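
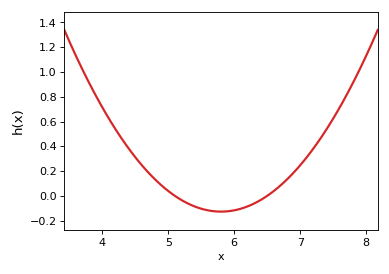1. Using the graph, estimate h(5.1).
0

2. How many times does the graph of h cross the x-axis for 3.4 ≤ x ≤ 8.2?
2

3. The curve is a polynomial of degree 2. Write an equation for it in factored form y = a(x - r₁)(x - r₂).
y = 0.26(x - 5.1)(x - 6.5)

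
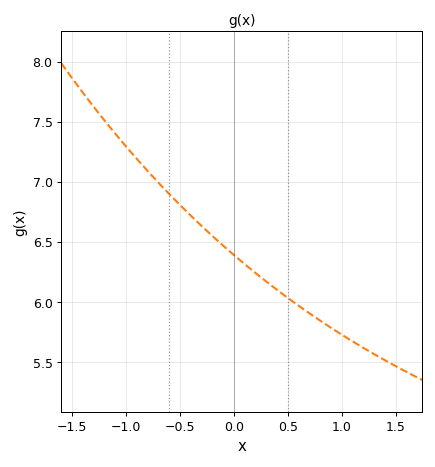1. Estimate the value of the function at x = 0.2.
6.24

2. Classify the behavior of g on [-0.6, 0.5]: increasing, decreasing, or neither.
decreasing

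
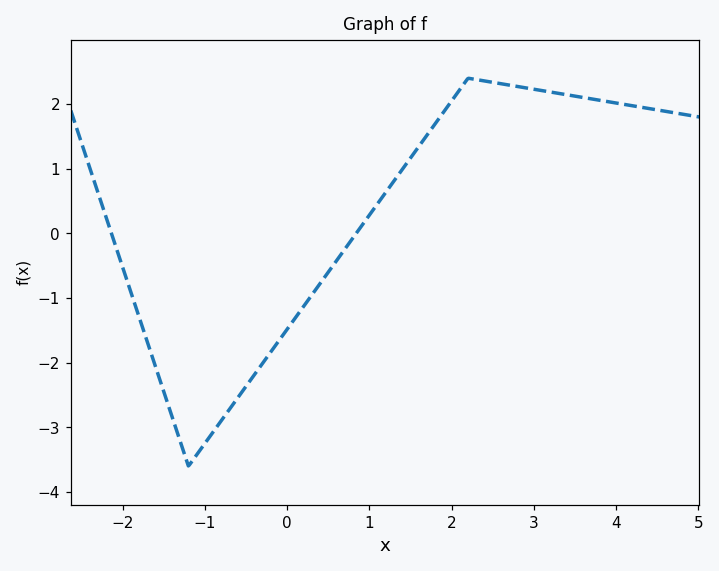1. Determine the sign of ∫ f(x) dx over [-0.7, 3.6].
positive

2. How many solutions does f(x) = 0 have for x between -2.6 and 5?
2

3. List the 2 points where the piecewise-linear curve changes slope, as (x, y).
(-1.2, -3.6); (2.2, 2.4)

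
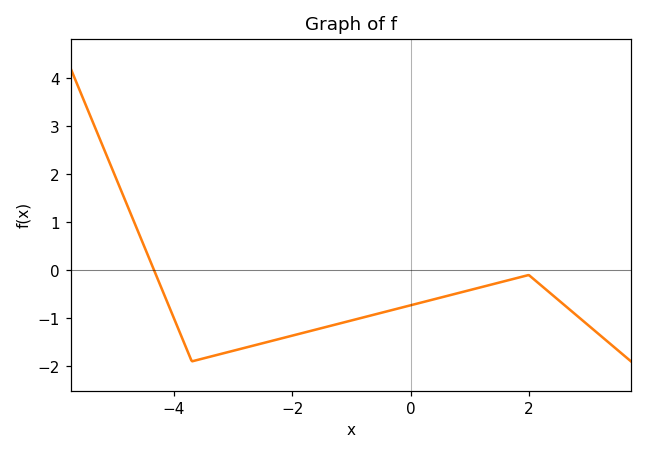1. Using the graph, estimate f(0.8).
-0.479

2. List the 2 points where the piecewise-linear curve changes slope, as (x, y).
(-3.7, -1.9); (2, -0.1)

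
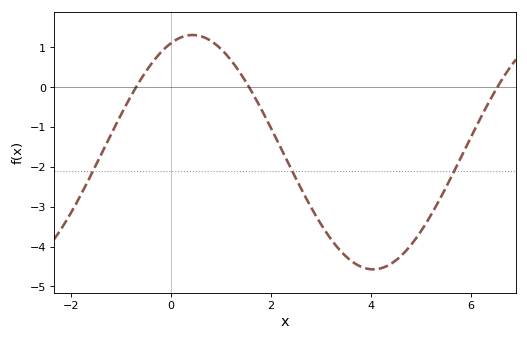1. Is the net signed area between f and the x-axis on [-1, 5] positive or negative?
negative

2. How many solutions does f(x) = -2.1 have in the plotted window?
3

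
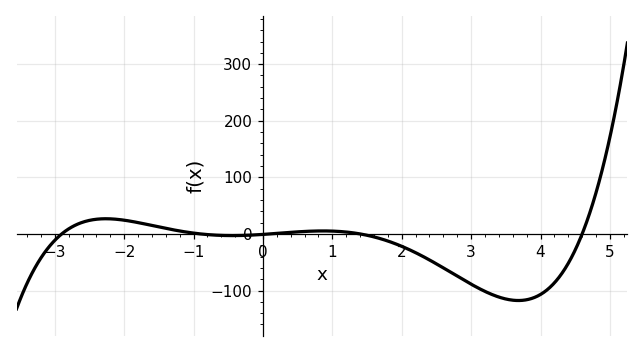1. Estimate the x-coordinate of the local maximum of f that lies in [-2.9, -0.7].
-2.27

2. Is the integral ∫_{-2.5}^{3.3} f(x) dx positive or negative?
negative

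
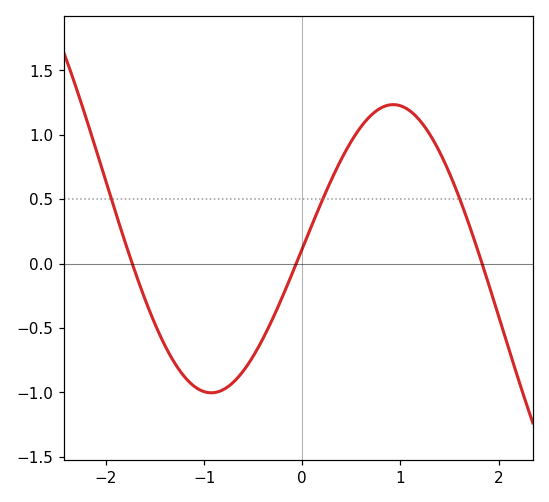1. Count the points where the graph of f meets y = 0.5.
3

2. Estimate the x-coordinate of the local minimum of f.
-0.927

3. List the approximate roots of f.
-1.73, -0.062, 1.83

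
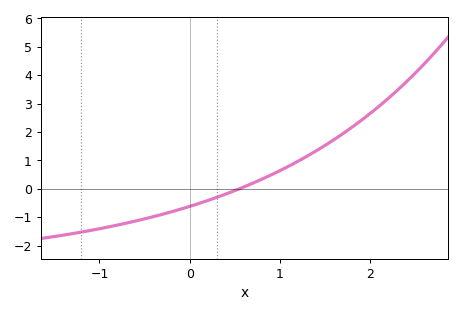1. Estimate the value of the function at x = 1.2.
0.971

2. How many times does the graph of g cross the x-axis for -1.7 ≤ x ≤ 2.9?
1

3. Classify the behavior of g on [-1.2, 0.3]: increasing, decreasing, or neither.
increasing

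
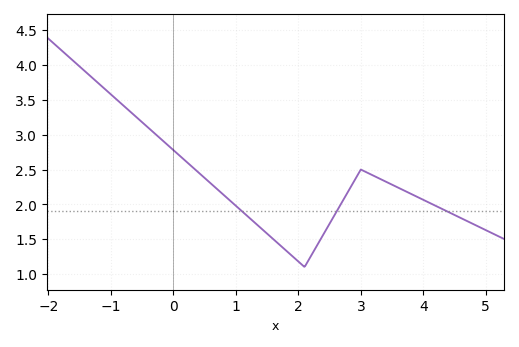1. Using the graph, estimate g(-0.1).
2.86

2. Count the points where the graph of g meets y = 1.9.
3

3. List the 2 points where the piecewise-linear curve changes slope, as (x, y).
(2.1, 1.1); (3, 2.5)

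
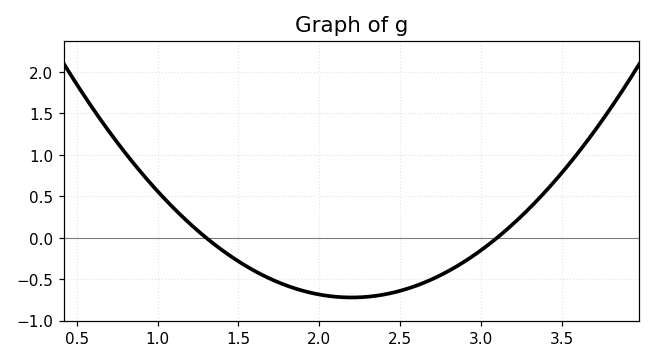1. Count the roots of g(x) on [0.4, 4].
2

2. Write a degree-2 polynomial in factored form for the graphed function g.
y = 0.89(x - 1.3)(x - 3.1)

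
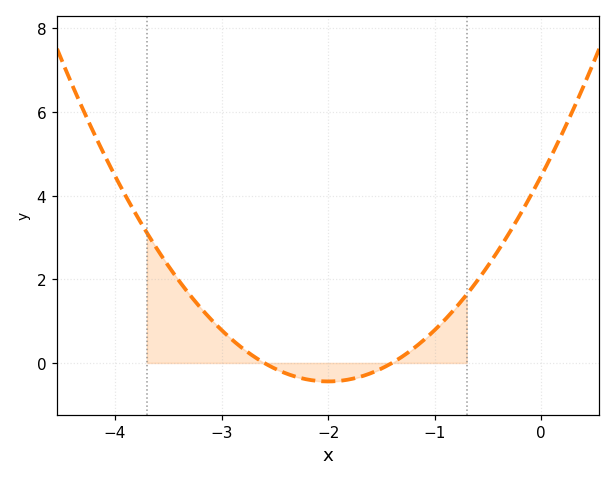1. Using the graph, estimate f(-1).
0.787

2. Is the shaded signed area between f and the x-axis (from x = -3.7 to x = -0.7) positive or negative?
positive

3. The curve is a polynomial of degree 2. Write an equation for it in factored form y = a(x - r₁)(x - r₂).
y = 1.23(x + 2.6)(x + 1.4)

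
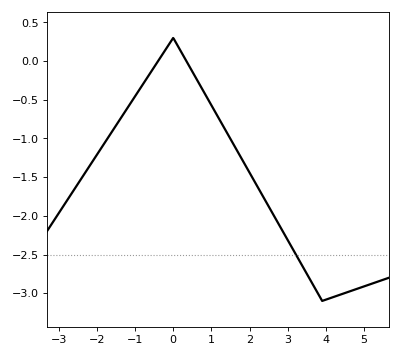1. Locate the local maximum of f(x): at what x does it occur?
0.002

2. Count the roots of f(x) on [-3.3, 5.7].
2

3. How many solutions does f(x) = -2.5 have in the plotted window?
1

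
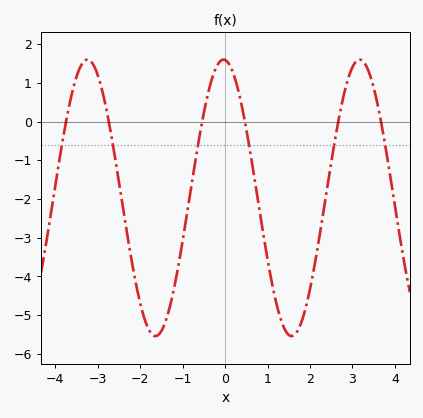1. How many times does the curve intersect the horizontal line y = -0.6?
6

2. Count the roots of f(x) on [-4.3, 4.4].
6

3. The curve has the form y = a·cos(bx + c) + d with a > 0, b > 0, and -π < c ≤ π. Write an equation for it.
y = 3.57cos(2x + 0.07) - 1.97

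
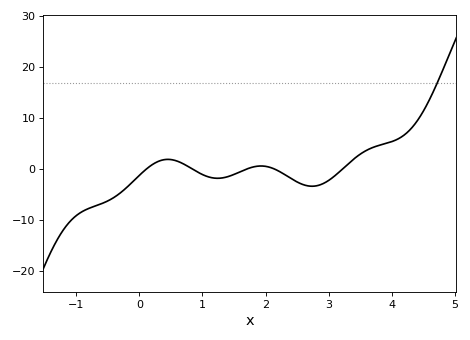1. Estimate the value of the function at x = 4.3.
8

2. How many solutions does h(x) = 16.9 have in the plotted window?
1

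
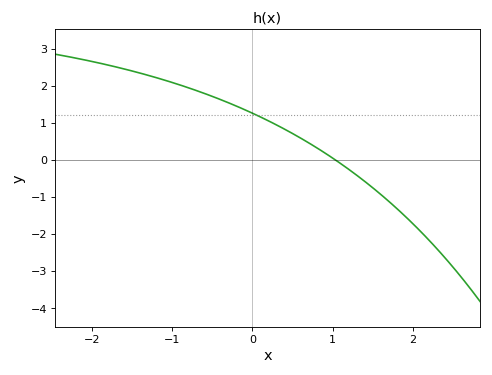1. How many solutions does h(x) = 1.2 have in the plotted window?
1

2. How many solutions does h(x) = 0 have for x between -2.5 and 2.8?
1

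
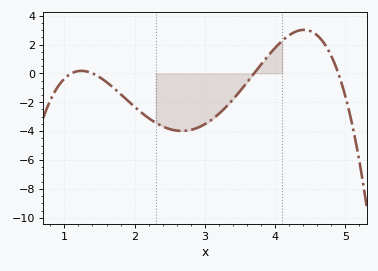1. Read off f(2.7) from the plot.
-3.98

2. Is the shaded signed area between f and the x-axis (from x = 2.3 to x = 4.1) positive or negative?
negative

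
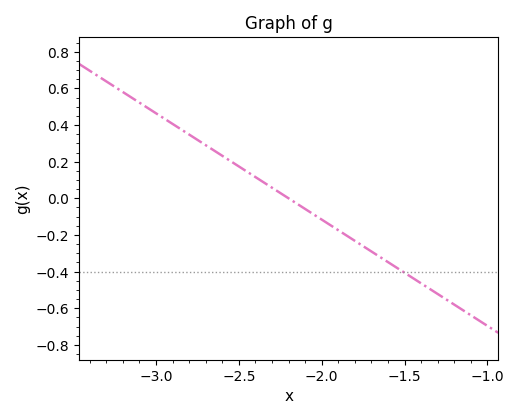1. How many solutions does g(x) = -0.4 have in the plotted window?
1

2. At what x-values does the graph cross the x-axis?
-2.2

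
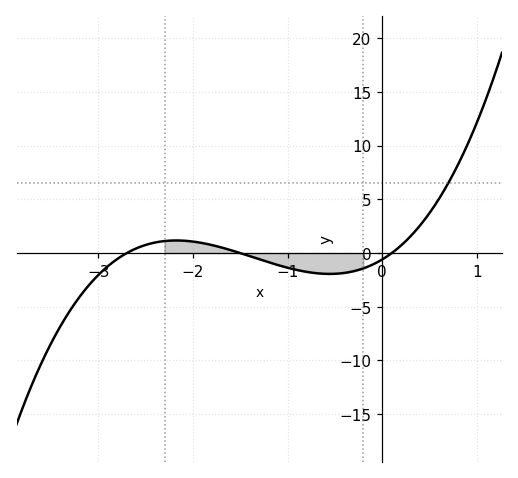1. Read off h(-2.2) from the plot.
1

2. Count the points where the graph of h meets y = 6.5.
1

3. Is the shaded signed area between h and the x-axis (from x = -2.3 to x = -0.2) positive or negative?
negative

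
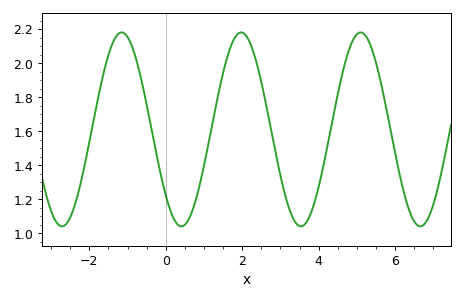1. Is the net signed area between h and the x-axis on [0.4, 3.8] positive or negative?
positive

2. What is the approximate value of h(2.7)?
1.67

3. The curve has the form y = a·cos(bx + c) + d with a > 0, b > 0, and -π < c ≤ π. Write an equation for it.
y = 0.57cos(2.01x + 2.32) + 1.61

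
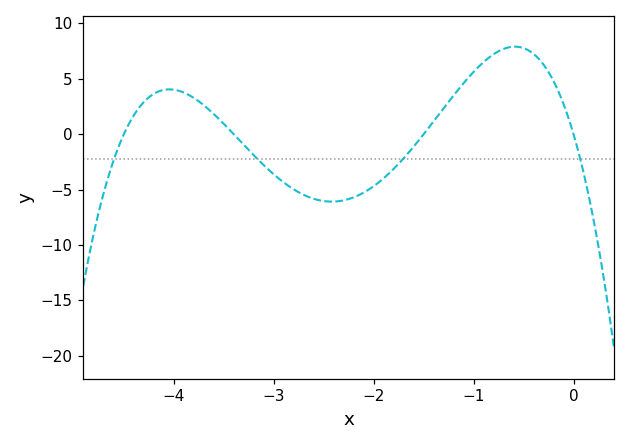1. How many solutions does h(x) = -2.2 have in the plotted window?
4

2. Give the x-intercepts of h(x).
-4.5, -3.4, -1.5, 0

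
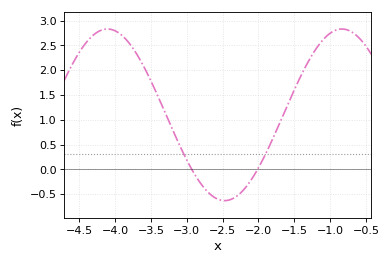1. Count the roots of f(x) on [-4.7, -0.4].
2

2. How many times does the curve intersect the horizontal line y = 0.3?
2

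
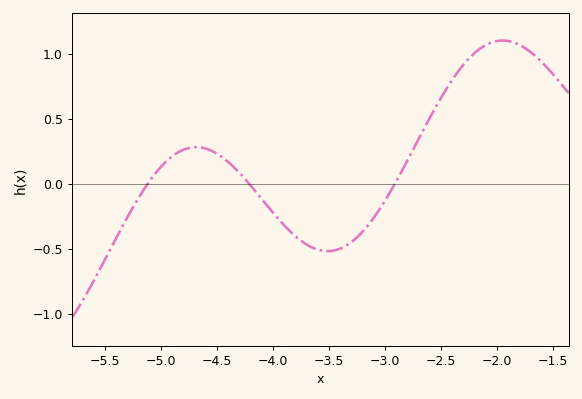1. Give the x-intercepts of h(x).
-5.11, -4.21, -2.91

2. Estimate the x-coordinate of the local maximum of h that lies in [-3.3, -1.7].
-1.95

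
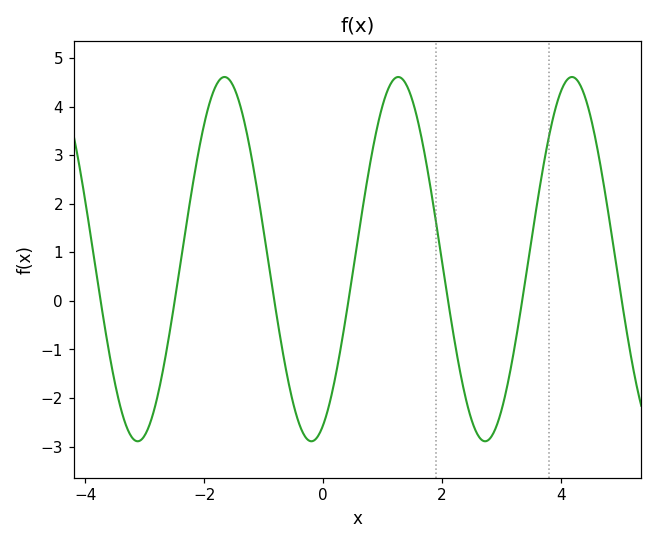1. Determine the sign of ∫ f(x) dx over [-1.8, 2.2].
positive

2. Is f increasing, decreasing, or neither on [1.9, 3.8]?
neither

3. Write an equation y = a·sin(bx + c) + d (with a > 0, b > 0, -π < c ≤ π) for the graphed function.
y = 3.75sin(2.1x - 1.1) + 0.86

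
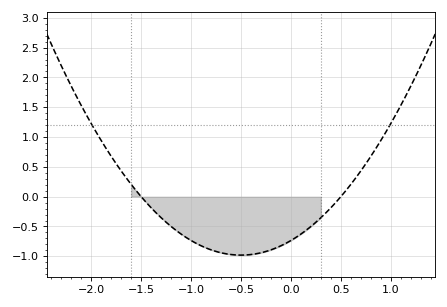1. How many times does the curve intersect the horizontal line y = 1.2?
2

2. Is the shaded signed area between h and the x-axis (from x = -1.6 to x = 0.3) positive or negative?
negative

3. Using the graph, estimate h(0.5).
0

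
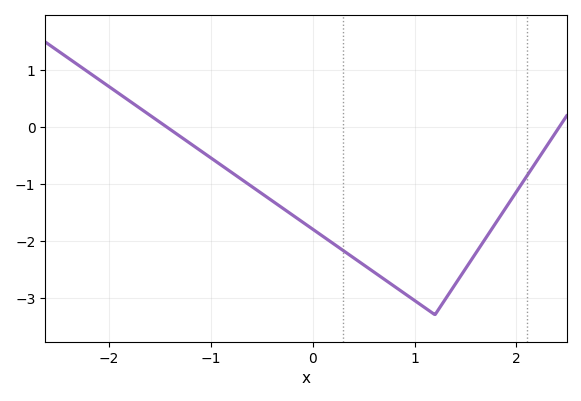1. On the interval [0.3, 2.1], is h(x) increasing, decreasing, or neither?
neither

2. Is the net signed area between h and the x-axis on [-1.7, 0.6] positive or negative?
negative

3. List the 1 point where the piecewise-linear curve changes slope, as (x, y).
(1.2, -3.3)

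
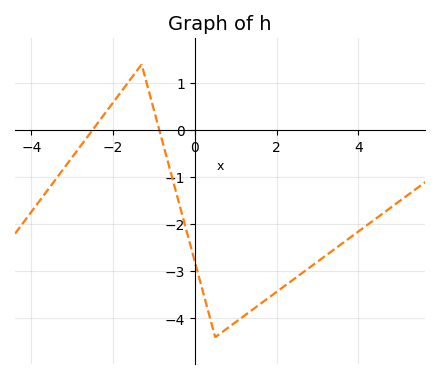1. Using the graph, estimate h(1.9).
-3.5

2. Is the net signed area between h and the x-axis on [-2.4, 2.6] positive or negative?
negative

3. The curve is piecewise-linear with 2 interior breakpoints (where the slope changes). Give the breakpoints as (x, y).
(-1.3, 1.4); (0.5, -4.4)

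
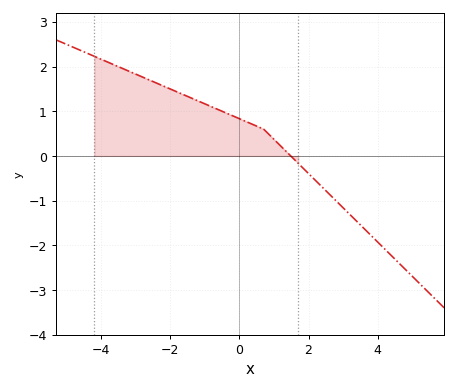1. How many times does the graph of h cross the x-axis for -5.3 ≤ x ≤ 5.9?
1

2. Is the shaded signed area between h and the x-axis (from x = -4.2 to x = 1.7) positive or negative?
positive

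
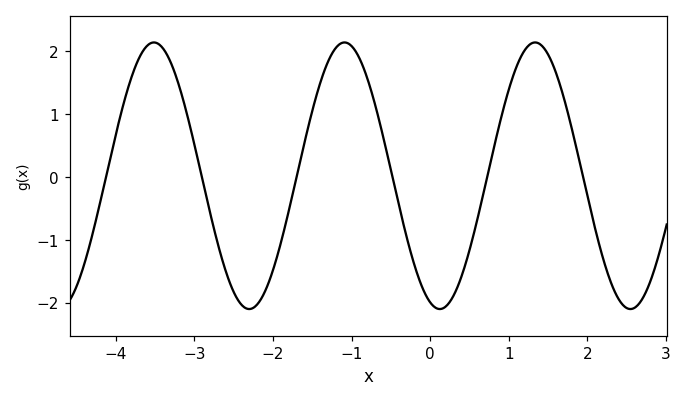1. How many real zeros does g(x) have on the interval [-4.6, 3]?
6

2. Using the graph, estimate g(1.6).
1.67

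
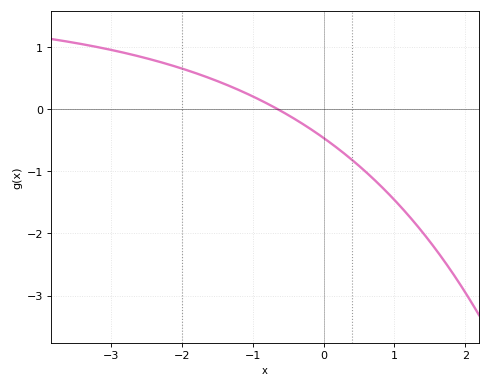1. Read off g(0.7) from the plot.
-1.12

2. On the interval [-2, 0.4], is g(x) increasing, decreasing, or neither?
decreasing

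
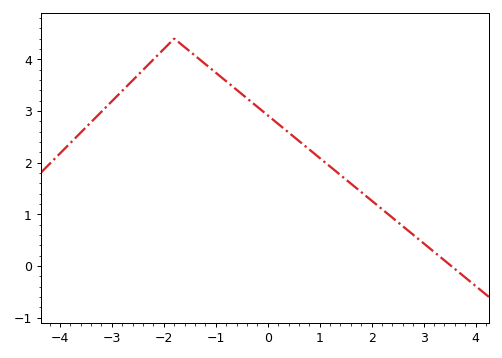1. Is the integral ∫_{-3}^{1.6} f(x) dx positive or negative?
positive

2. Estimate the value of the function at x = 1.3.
1.8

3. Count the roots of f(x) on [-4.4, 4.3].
1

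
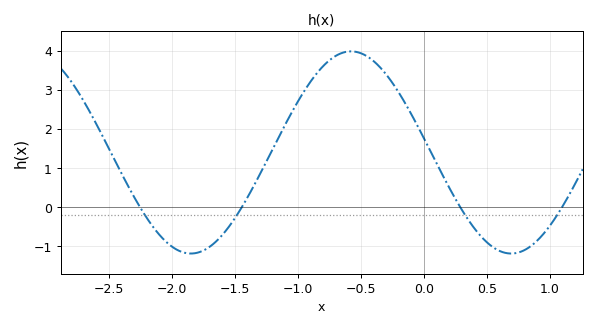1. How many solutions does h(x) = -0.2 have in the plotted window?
4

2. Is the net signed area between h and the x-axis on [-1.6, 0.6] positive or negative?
positive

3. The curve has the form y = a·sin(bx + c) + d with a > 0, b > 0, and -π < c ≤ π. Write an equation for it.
y = 2.59sin(2.5x + 3) + 1.39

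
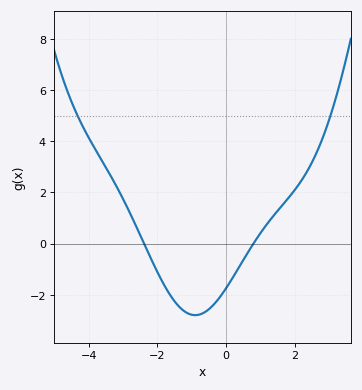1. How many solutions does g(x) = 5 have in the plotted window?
2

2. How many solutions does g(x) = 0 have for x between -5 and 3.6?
2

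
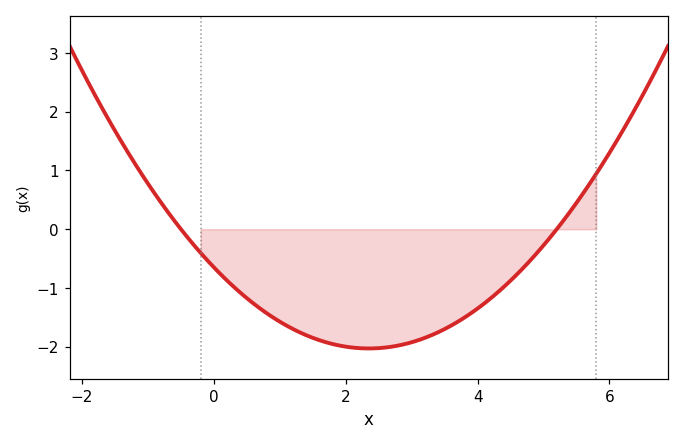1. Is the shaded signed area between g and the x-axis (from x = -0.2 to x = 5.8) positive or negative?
negative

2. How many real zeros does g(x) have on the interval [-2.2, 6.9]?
2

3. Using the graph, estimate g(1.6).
-1.89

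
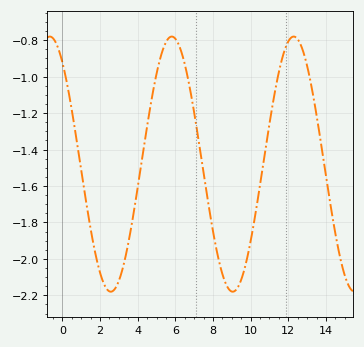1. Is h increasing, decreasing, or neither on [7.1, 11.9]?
neither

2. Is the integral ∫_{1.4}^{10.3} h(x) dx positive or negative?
negative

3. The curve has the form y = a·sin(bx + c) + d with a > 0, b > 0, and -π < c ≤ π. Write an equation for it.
y = 0.7sin(0.97x + 2.22) - 1.48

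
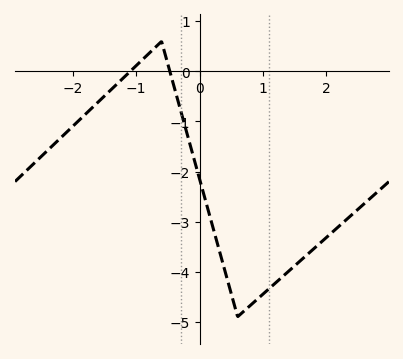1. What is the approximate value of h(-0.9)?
0.2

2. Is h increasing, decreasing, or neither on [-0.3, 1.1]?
neither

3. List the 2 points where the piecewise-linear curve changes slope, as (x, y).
(-0.6, 0.6); (0.6, -4.9)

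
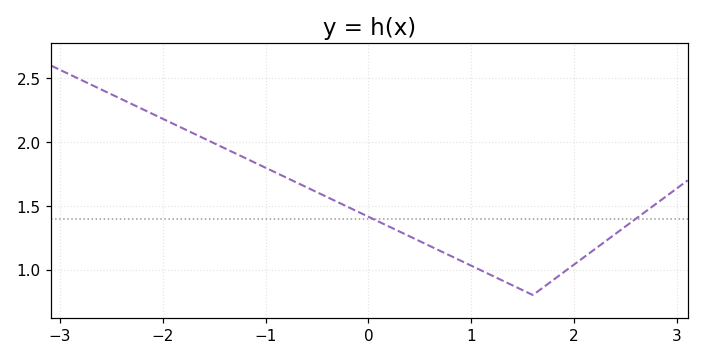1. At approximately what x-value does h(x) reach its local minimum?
1.6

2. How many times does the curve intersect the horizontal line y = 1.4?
2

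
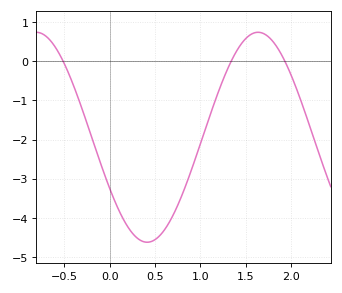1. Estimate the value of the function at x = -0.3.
-1.3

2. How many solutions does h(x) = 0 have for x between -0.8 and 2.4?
3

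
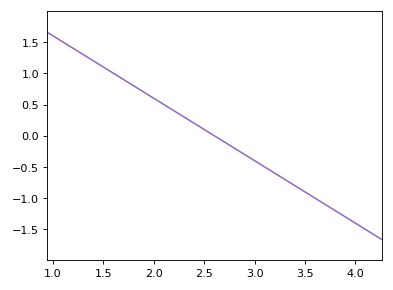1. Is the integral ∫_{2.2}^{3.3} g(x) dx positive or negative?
negative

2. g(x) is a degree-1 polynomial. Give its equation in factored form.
y = -1(x - 2.6)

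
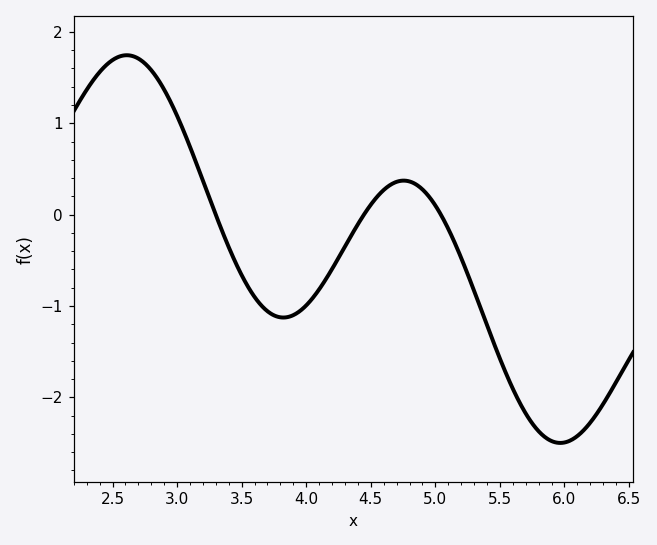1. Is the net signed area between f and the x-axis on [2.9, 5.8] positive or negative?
negative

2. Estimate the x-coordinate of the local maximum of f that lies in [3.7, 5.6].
4.8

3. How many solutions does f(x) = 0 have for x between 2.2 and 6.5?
3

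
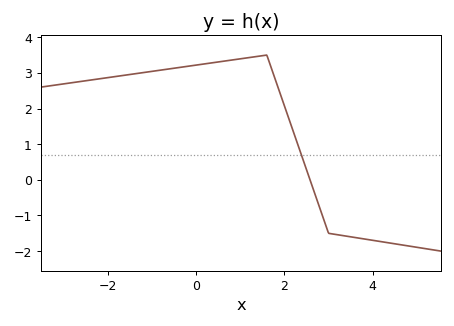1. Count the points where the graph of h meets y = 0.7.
1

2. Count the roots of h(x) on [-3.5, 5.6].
1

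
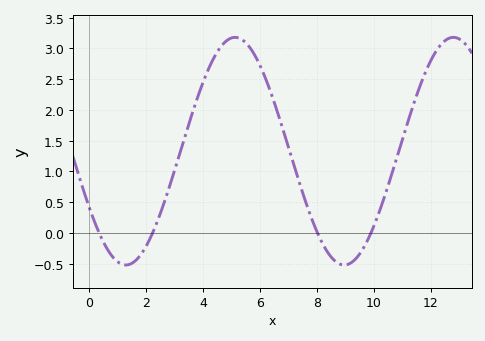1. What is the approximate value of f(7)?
1.39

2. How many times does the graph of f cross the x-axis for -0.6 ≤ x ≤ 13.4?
4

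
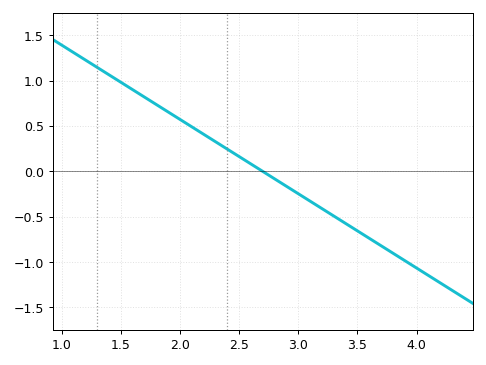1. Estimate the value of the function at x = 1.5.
0.984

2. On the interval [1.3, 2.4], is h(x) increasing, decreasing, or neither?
decreasing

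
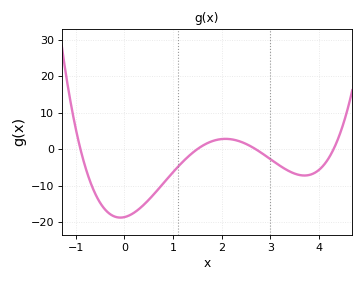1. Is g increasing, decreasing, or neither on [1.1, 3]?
neither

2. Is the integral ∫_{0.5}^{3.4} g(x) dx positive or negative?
negative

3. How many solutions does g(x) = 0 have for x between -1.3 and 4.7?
4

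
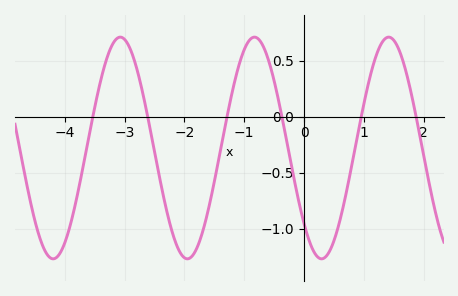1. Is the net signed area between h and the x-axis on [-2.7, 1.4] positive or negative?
negative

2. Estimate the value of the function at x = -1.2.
0.2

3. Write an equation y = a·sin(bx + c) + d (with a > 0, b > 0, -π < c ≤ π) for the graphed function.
y = 0.99sin(2.8x - 2.4) - 0.28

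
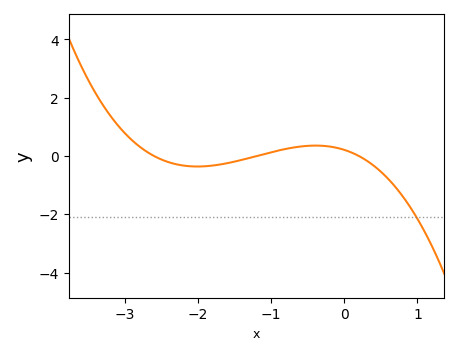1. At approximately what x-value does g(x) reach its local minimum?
-2.01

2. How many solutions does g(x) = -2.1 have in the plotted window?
1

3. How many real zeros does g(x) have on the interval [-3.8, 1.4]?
3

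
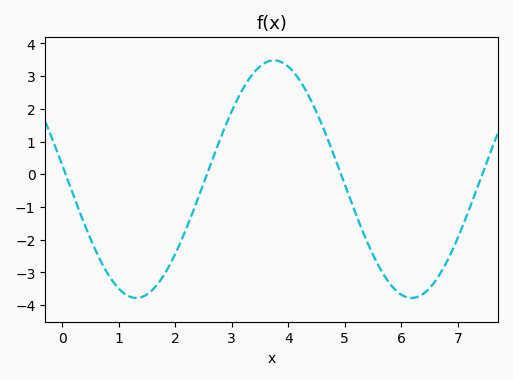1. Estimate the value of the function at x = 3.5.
3.3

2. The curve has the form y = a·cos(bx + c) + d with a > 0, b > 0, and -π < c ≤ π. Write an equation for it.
y = 3.63cos(1.3x + 1.5) - 0.15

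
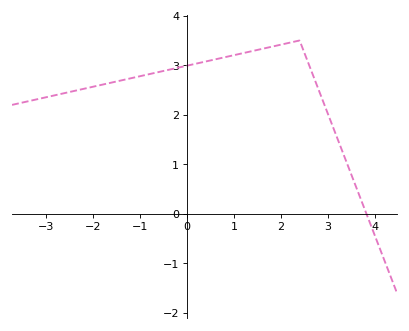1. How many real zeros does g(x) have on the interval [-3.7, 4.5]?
1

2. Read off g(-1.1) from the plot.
2.76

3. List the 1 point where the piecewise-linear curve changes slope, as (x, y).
(2.4, 3.5)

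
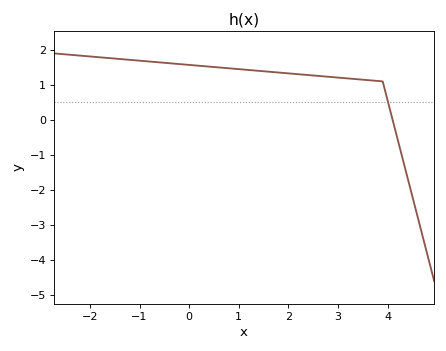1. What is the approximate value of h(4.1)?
0.001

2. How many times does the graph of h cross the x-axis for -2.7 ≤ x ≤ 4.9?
1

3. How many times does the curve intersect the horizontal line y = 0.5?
1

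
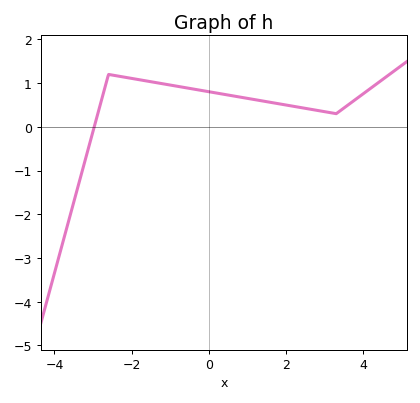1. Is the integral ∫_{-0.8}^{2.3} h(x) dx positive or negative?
positive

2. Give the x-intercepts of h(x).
-3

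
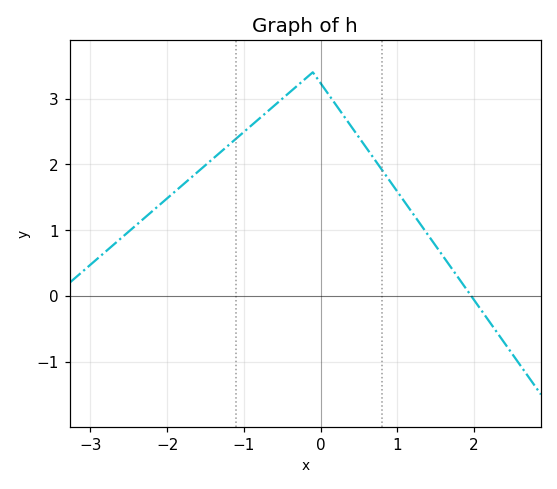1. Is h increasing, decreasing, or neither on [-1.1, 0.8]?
neither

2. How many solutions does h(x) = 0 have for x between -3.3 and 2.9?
1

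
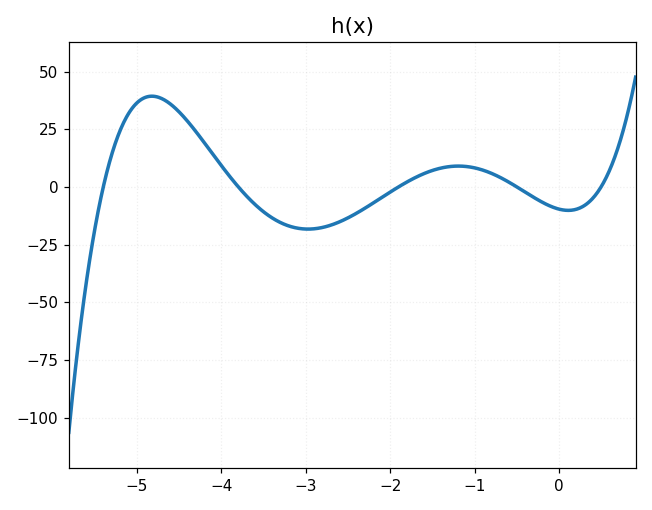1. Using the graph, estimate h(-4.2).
19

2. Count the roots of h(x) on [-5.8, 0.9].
5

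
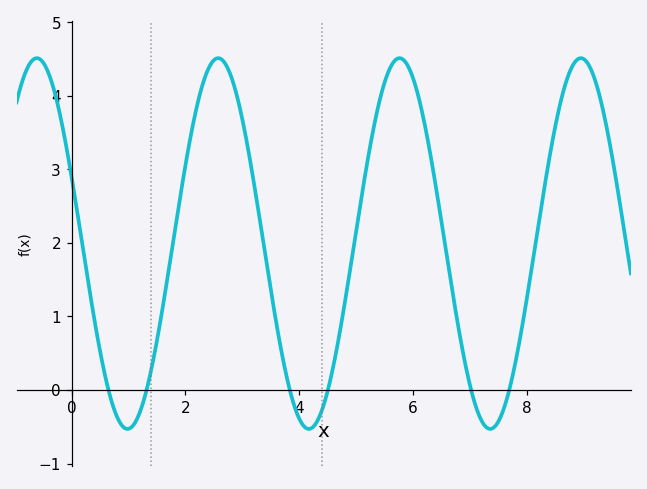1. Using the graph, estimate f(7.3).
-0.5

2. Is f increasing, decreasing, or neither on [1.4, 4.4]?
neither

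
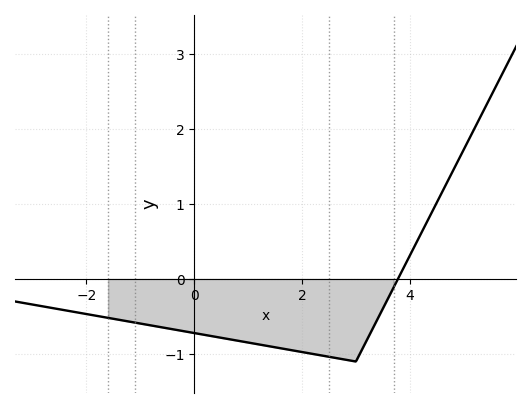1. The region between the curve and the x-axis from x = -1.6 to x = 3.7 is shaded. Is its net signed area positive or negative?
negative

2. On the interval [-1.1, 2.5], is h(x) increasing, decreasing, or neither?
decreasing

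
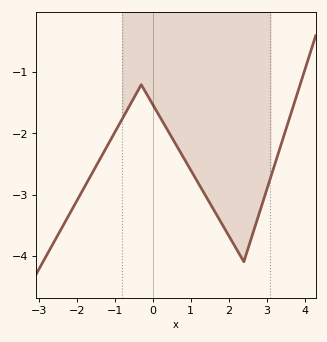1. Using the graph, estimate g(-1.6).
-2.66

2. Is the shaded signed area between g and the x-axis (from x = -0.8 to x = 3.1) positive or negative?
negative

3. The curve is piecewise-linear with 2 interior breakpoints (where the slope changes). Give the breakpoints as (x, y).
(-0.3, -1.2); (2.4, -4.1)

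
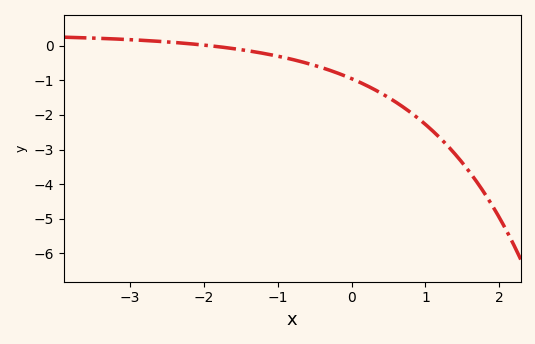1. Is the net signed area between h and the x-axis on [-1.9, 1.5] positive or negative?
negative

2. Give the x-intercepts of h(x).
-1.91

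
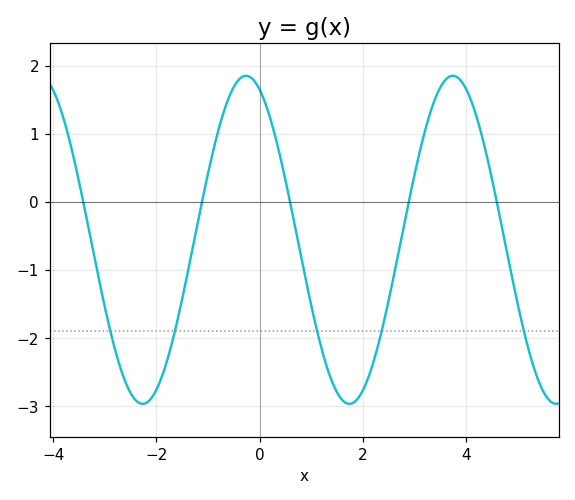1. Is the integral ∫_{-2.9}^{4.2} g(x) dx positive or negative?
negative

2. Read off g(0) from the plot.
1.6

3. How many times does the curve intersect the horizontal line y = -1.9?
5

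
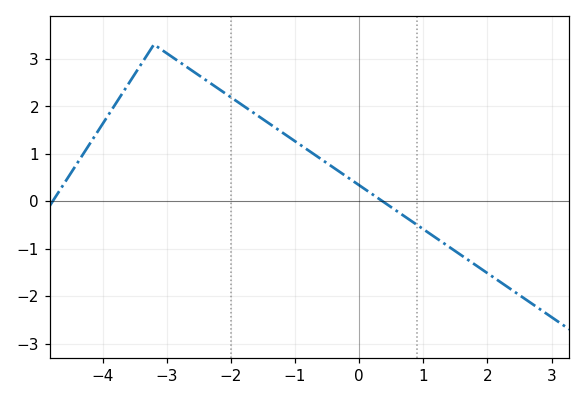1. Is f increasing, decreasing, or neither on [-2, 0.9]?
decreasing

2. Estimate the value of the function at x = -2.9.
3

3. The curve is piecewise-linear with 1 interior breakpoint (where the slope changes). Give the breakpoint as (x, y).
(-3.2, 3.3)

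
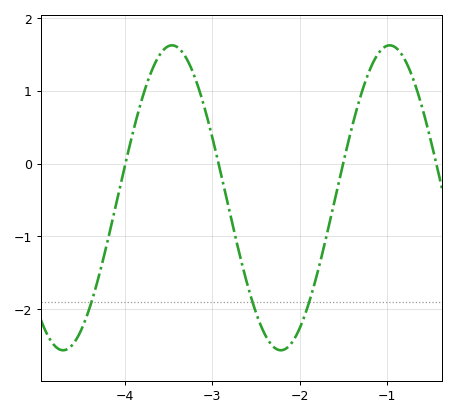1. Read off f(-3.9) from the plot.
0.5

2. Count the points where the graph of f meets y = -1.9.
3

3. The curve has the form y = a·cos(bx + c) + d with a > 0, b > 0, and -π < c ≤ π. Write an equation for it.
y = 2.09cos(2.5x + 2.4) - 0.47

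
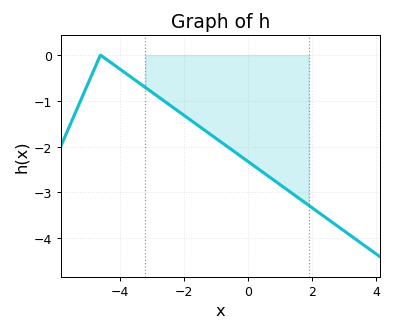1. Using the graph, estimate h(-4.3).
-0.151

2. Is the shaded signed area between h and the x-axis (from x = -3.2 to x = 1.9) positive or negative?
negative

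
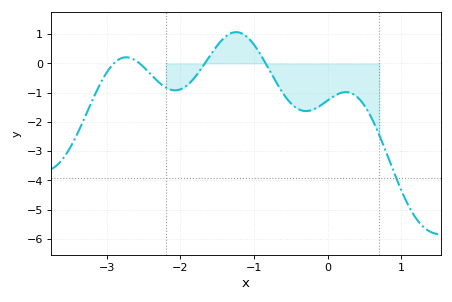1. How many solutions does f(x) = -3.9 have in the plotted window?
1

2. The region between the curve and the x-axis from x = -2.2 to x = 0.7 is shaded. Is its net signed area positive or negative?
negative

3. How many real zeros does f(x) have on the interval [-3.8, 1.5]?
4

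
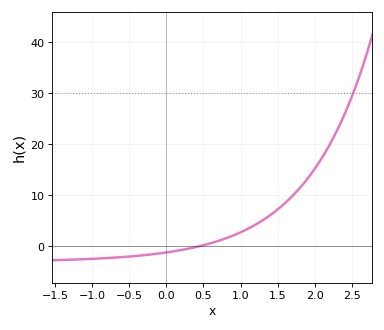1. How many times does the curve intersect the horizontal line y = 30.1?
1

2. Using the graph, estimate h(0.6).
1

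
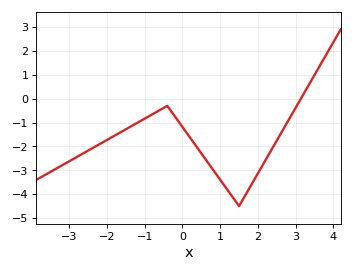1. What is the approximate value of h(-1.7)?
-1.5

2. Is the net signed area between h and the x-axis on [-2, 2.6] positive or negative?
negative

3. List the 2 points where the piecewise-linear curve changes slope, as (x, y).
(-0.4, -0.3); (1.5, -4.5)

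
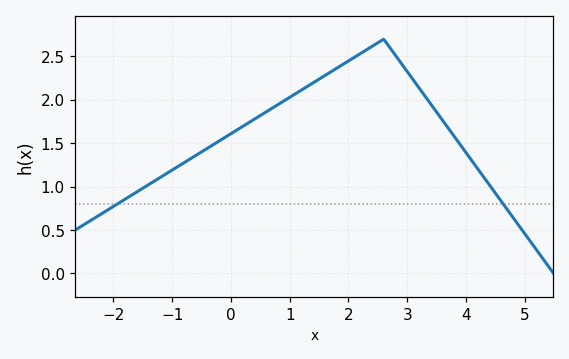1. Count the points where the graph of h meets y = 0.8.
2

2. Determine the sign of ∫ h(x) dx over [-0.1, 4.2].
positive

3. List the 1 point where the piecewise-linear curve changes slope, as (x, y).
(2.6, 2.7)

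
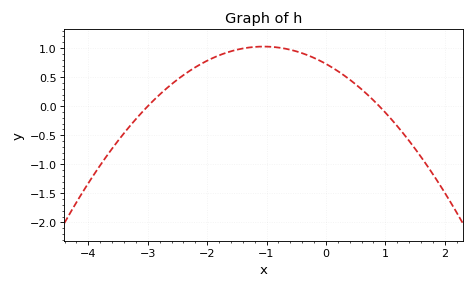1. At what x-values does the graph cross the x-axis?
-3, 0.9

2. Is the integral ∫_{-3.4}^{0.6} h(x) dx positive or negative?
positive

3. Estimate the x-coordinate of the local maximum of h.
-1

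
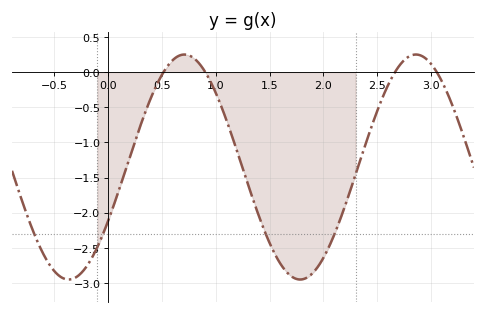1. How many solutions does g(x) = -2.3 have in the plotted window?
4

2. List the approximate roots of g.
0.515, 0.903, 2.67, 3.05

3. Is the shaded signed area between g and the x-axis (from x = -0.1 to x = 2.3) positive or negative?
negative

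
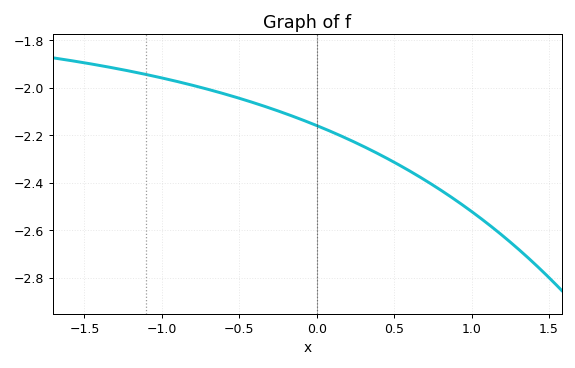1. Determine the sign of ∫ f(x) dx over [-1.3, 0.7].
negative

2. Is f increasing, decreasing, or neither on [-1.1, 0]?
decreasing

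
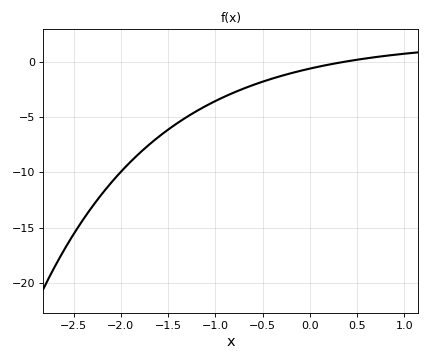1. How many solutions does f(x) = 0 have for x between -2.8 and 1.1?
1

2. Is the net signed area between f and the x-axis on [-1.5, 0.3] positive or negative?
negative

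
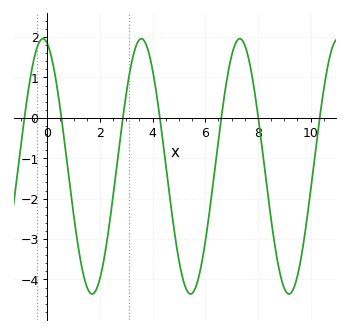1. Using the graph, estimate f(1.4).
-3.96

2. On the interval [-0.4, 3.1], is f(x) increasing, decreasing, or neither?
neither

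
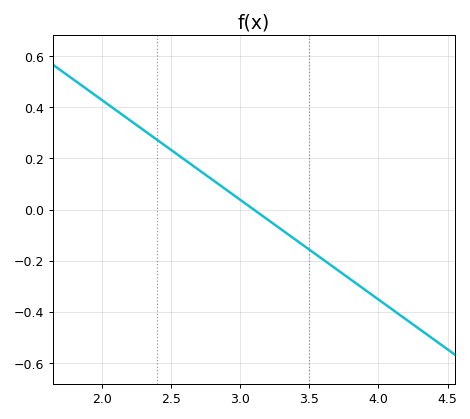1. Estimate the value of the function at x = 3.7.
-0.24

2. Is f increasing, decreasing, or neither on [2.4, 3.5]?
decreasing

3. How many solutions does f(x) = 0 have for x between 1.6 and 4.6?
1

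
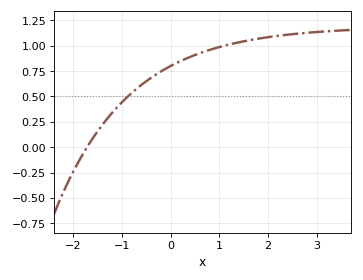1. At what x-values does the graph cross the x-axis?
-1.7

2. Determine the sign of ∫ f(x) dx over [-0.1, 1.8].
positive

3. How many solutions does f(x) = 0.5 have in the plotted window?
1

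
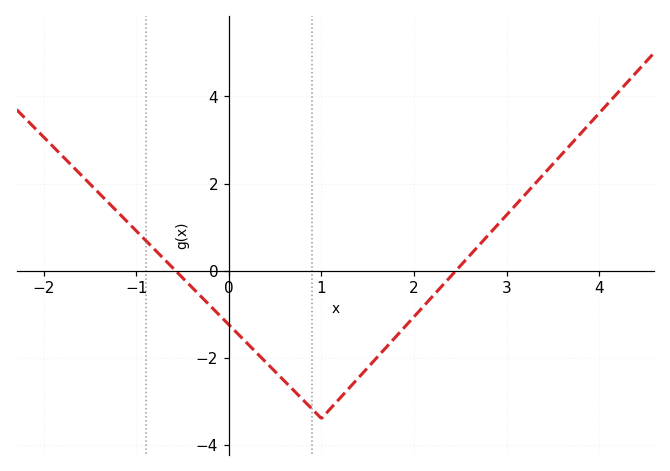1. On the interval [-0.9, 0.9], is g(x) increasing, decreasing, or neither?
decreasing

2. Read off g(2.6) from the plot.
0.342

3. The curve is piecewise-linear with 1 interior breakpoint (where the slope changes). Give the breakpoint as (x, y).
(1, -3.4)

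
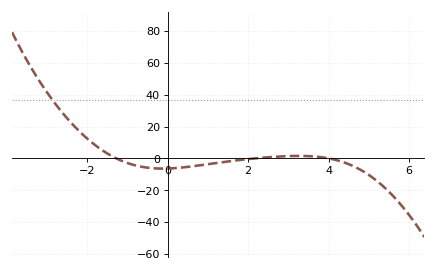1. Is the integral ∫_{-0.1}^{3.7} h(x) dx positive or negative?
negative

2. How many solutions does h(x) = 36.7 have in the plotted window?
1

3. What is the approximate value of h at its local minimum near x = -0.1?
-6.4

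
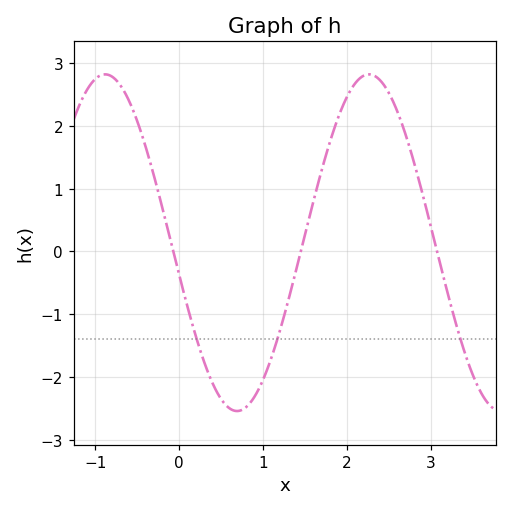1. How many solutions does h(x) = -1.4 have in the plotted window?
3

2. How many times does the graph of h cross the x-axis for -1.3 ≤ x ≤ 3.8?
3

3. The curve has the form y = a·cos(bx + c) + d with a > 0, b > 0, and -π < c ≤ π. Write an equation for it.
y = 2.68cos(2x + 1.76) + 0.14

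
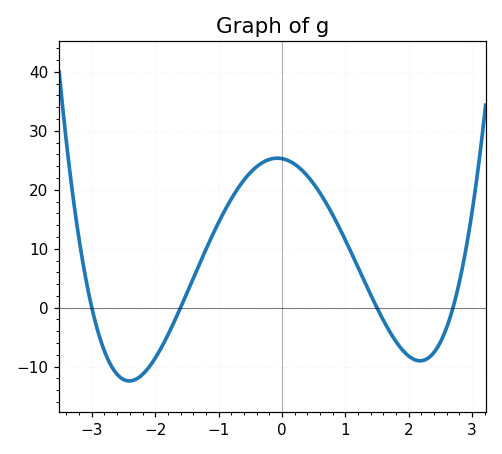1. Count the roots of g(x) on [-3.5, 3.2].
4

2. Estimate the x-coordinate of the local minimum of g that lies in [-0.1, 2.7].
2.2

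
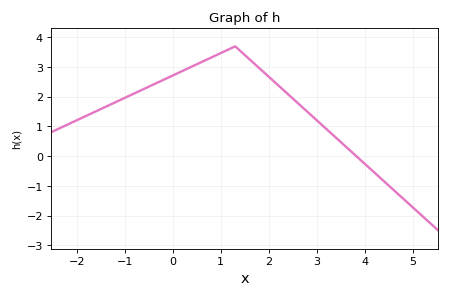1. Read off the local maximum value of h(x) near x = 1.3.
3.7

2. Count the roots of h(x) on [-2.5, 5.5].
1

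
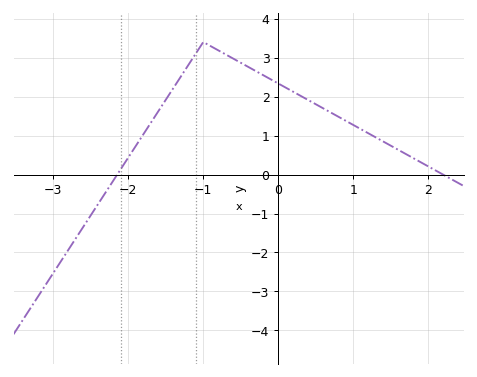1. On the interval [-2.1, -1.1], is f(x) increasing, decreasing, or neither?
increasing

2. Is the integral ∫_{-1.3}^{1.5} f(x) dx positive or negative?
positive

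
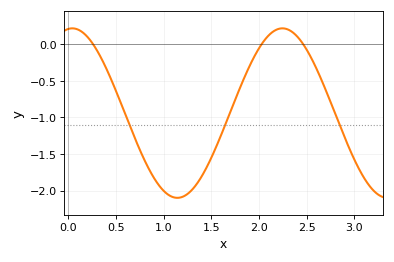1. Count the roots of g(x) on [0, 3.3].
3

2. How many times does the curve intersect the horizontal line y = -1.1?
3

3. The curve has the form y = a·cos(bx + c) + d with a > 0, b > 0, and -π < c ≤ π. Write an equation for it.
y = 1.16cos(2.85x - 0.12) - 0.94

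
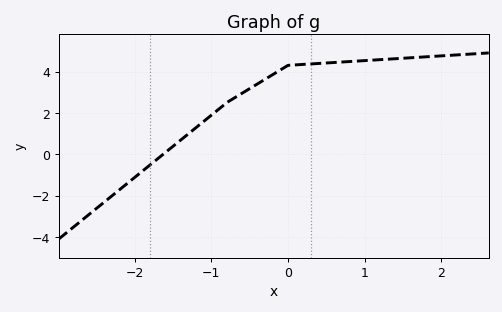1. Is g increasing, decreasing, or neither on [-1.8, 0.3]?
increasing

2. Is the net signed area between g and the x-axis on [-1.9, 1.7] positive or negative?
positive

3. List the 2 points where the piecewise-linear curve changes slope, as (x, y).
(-0.8, 2.5); (0, 4.3)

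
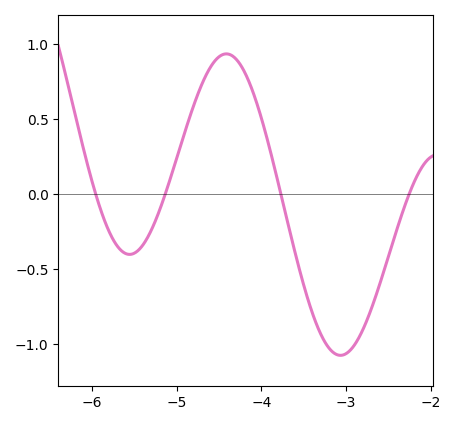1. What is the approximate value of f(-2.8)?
-0.903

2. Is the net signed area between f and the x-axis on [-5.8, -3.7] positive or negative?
positive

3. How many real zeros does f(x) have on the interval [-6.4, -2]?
4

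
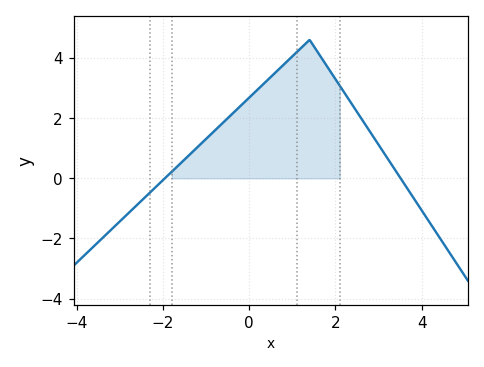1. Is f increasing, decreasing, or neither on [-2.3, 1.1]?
increasing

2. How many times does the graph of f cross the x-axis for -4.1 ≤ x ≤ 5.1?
2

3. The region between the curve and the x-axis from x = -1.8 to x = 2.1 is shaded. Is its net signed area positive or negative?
positive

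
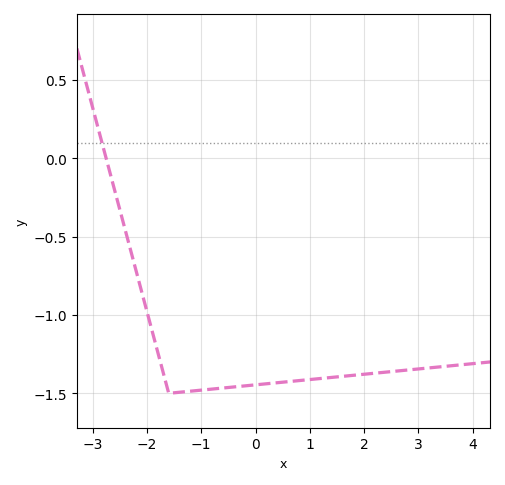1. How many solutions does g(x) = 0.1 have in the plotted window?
1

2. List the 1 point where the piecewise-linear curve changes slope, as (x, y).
(-1.6, -1.5)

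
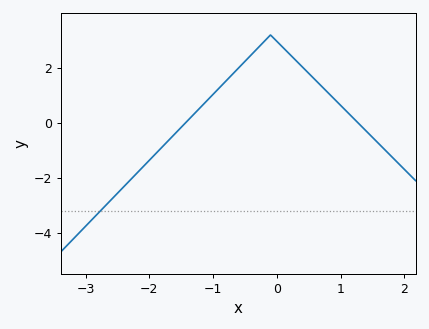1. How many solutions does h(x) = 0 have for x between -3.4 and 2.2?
2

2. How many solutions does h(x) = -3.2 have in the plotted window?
1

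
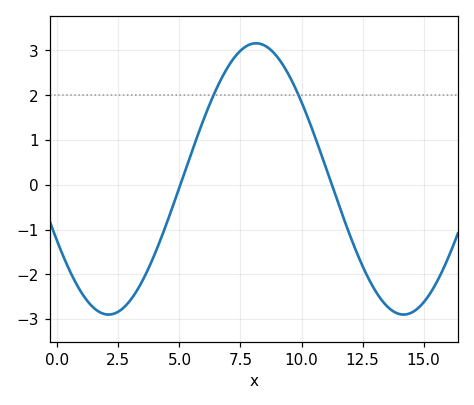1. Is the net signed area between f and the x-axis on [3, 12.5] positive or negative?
positive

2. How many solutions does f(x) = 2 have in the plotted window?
2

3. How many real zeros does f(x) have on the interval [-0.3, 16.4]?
2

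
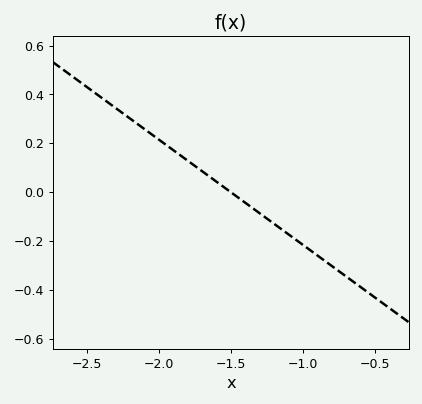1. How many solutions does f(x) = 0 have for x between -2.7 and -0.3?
1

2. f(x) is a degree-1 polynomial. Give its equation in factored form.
y = -0.43(x + 1.5)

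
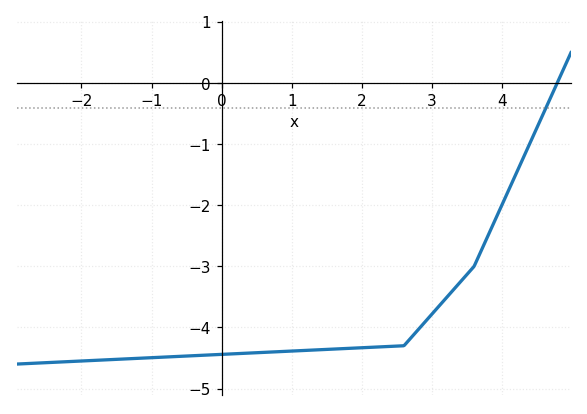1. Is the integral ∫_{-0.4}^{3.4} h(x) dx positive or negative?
negative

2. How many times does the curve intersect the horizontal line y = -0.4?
1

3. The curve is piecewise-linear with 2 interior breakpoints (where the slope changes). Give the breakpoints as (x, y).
(2.6, -4.3); (3.6, -3)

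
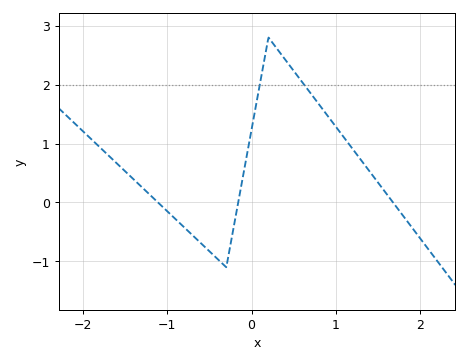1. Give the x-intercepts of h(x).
-1.1, -0.2, 1.7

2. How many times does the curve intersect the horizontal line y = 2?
2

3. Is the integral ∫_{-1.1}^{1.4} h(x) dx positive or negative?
positive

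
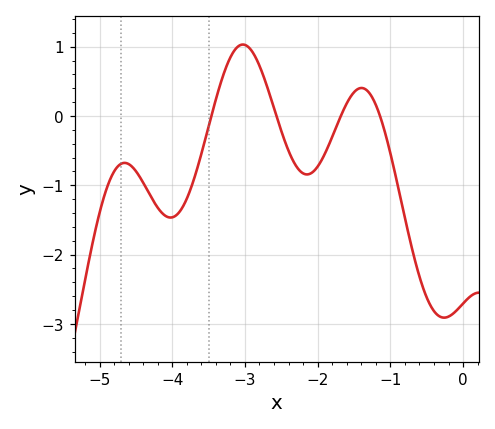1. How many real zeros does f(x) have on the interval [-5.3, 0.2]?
4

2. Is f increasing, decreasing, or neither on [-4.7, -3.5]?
neither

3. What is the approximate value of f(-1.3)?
0.3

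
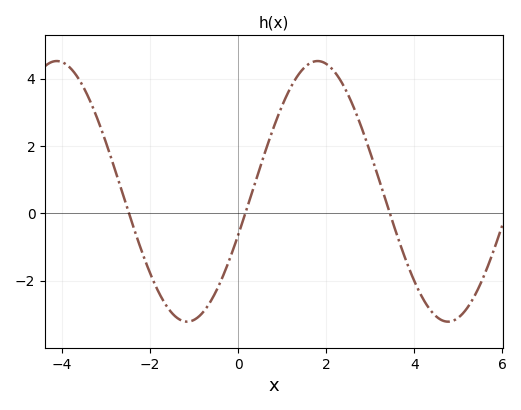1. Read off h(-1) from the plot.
-3.16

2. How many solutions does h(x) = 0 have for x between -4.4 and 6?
3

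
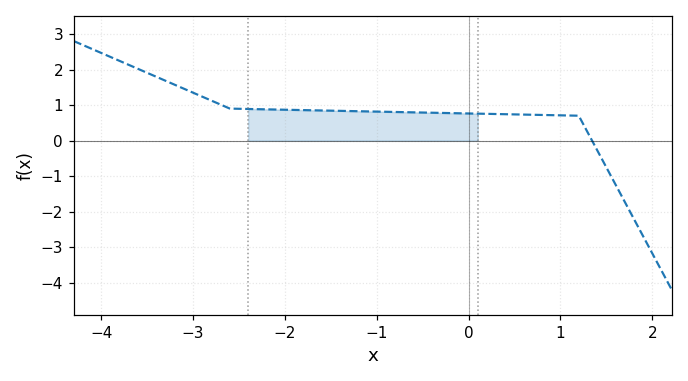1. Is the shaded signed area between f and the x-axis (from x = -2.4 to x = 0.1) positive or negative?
positive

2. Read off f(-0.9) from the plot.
0.8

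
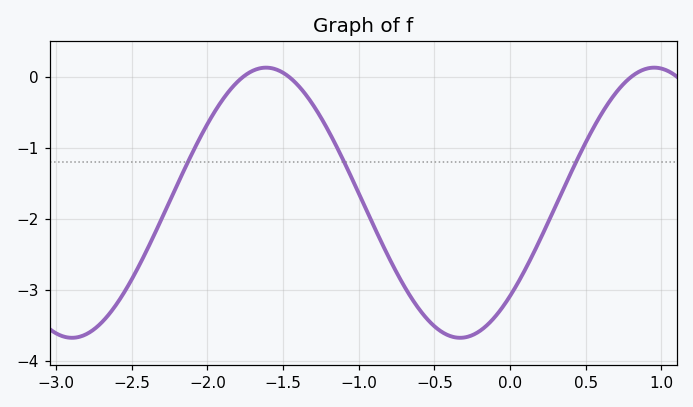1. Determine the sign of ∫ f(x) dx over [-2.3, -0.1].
negative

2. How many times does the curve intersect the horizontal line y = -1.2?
3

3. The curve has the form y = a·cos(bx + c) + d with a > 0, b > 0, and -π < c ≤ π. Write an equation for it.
y = 1.9cos(2.45x - 2.33) - 1.77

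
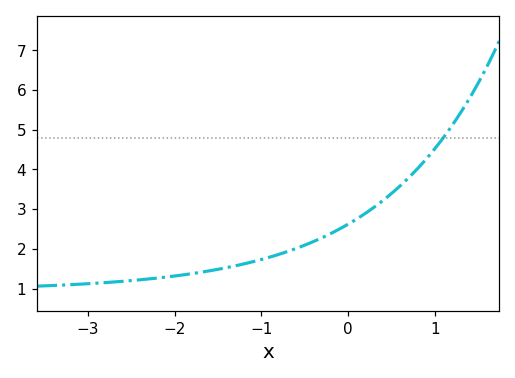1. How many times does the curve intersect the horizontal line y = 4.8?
1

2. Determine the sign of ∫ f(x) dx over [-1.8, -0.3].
positive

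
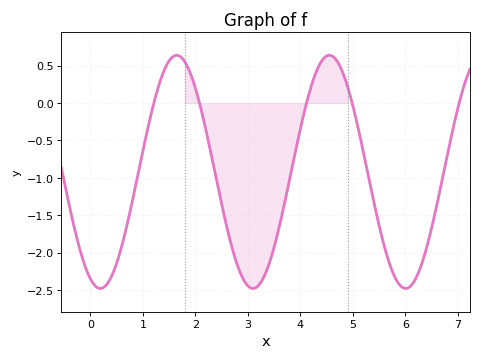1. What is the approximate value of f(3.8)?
-1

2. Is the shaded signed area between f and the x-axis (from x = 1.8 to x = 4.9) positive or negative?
negative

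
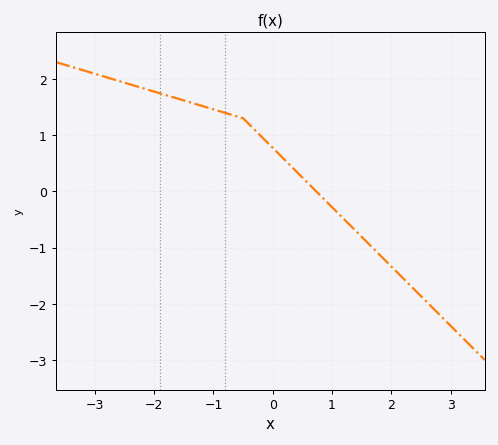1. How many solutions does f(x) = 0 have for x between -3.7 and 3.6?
1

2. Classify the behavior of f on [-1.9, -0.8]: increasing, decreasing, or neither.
decreasing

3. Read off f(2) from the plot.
-1.3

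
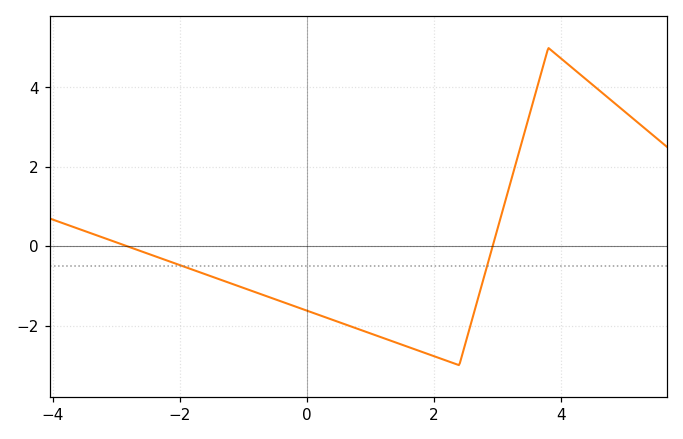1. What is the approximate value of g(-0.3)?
-1.45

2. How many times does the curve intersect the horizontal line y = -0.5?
2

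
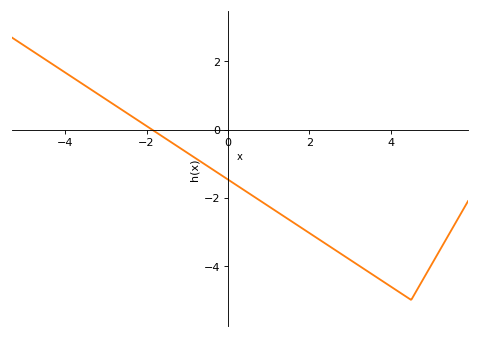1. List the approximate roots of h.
-1.87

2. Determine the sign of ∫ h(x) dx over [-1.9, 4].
negative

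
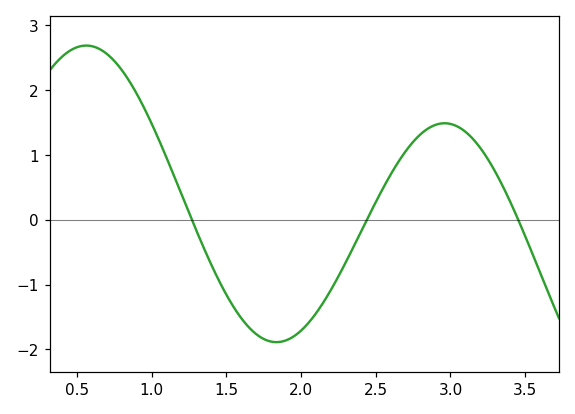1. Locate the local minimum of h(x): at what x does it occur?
1.84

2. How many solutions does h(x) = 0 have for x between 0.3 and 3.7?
3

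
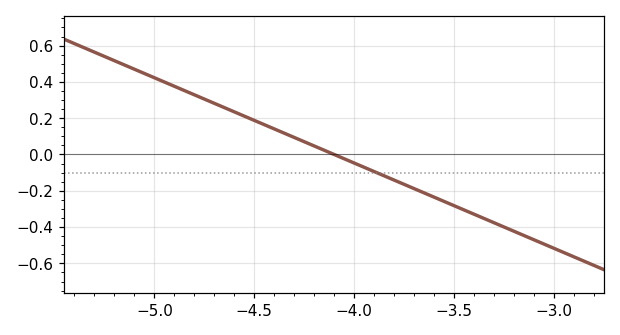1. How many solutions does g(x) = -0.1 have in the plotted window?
1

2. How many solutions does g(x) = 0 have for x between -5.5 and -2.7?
1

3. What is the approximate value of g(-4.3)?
0.094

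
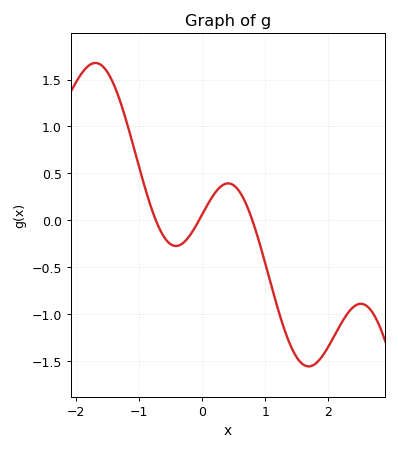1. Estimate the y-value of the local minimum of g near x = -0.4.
-0.272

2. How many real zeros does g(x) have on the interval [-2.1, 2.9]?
3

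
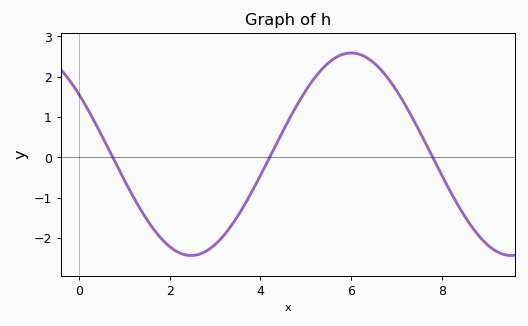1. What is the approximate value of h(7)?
1.67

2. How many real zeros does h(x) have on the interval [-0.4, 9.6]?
3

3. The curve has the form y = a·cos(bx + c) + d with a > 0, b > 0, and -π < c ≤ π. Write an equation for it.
y = 2.51cos(0.89x + 0.94) + 0.08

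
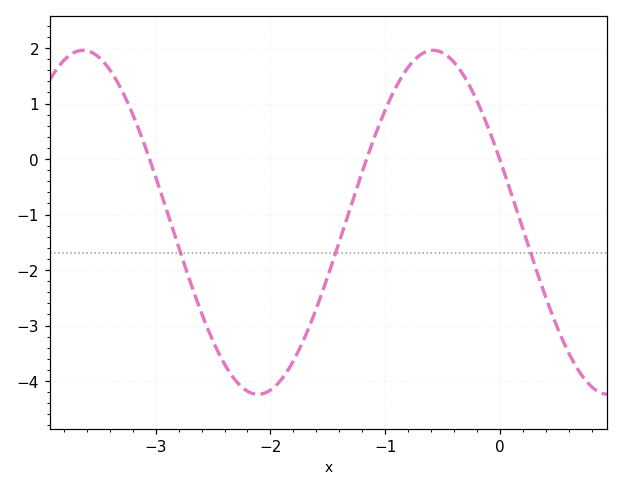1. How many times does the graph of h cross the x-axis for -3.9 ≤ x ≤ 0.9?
3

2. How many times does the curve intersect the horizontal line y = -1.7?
3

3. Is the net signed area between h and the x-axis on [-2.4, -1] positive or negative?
negative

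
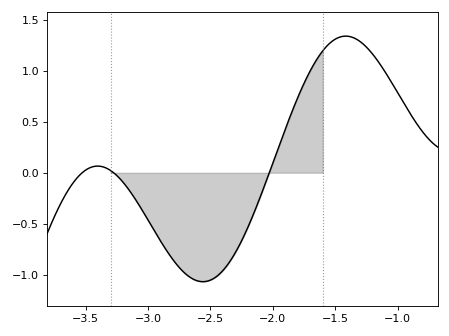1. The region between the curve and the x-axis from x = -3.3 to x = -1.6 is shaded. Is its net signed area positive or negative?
negative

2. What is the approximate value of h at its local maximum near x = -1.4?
1.35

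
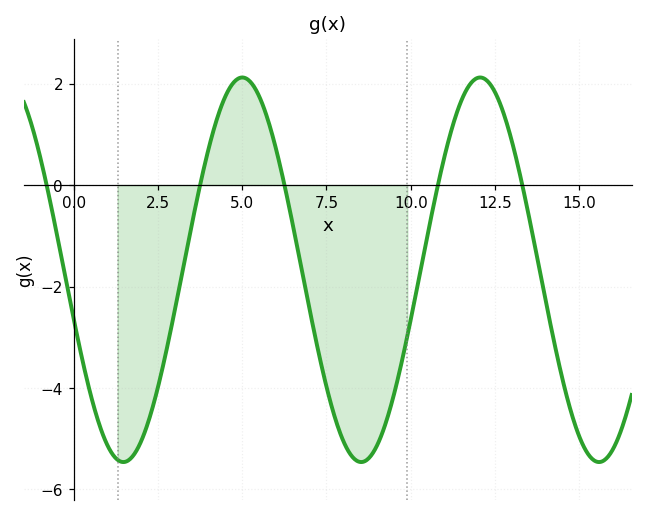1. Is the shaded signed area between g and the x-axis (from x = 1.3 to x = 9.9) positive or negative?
negative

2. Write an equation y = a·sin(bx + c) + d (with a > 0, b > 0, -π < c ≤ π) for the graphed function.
y = 3.79sin(0.89x - 2.9) - 1.67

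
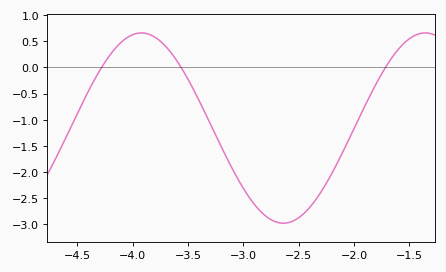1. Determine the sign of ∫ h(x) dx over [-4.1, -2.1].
negative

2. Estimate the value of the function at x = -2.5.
-2.9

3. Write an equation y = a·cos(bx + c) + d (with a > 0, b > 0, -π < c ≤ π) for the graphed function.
y = 1.82cos(2.5x - 3) - 1.16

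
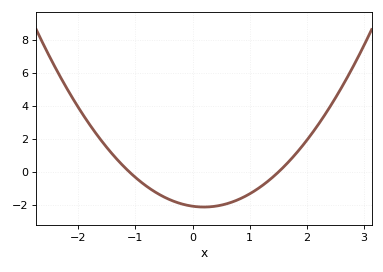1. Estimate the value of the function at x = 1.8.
1.09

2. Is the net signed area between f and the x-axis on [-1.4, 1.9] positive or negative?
negative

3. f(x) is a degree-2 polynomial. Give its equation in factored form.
y = 1.25(x + 1.1)(x - 1.5)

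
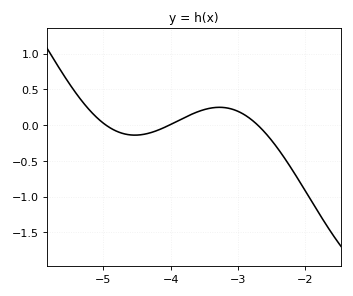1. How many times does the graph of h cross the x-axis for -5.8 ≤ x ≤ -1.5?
3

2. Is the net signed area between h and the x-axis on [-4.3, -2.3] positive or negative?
positive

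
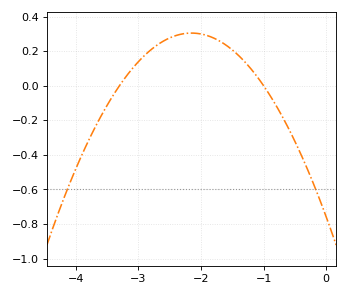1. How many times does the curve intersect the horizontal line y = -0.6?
2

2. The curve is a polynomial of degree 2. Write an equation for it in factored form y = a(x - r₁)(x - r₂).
y = -0.23(x + 3.3)(x + 1)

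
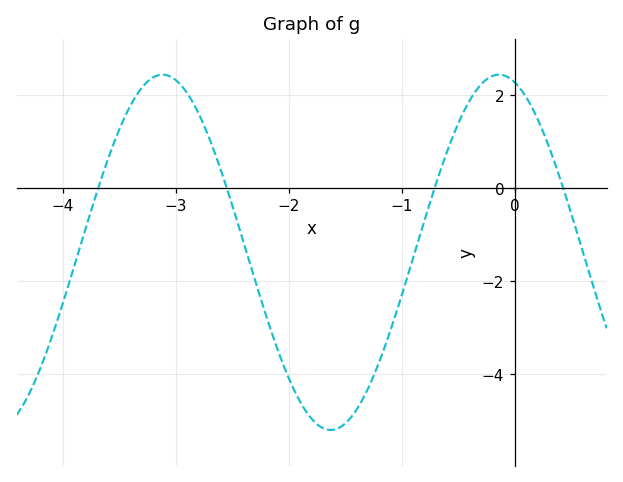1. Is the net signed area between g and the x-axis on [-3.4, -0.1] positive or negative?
negative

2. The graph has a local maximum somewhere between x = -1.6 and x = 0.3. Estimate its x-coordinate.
-0.141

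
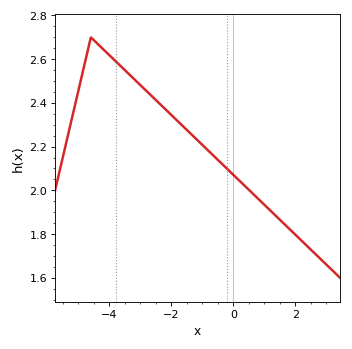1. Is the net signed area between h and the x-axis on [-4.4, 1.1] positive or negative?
positive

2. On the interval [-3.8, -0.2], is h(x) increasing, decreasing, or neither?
decreasing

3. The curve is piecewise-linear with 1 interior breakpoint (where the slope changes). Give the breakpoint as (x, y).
(-4.6, 2.7)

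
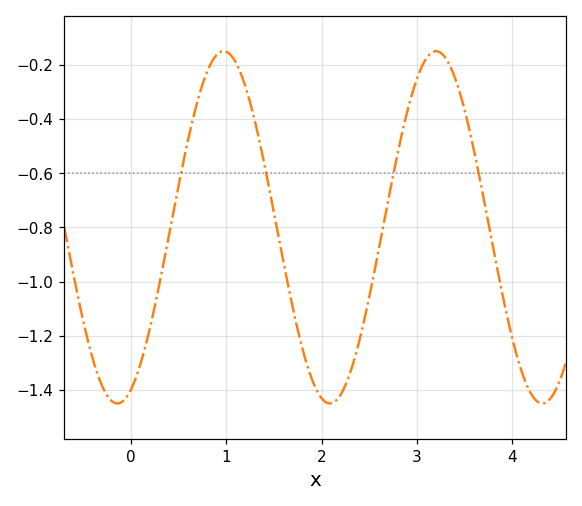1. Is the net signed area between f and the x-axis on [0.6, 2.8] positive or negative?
negative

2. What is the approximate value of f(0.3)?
-1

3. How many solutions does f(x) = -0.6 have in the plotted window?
4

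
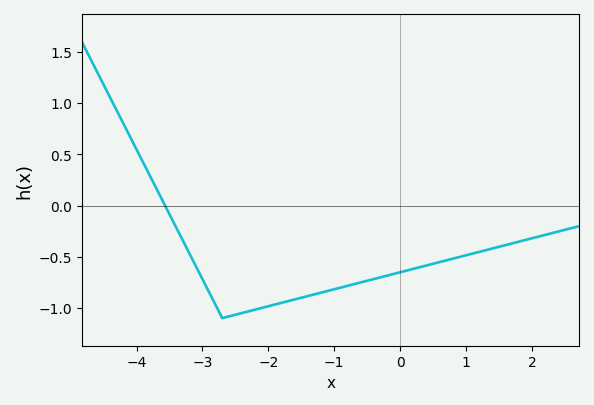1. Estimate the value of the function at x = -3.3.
-0.339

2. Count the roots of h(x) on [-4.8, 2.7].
1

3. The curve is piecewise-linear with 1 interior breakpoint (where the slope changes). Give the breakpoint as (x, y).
(-2.7, -1.1)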